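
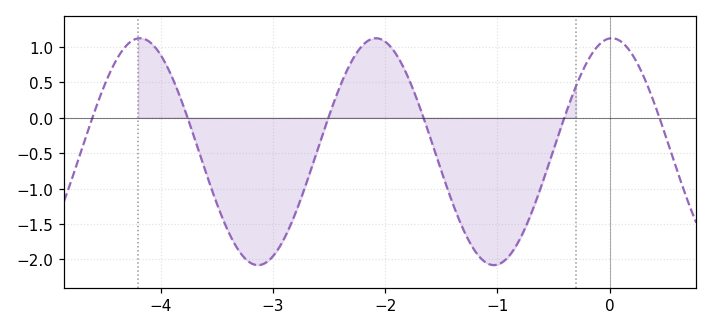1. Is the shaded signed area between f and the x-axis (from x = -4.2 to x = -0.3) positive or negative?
negative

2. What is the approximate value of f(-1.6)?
-0.25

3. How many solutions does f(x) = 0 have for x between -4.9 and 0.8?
6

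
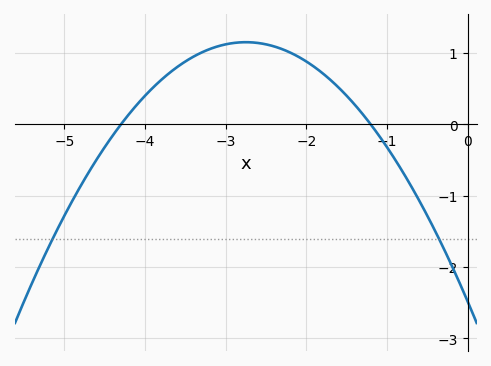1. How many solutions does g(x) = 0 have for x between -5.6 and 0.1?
2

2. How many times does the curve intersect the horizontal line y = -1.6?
2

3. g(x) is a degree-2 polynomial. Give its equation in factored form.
y = -0.48(x + 4.3)(x + 1.2)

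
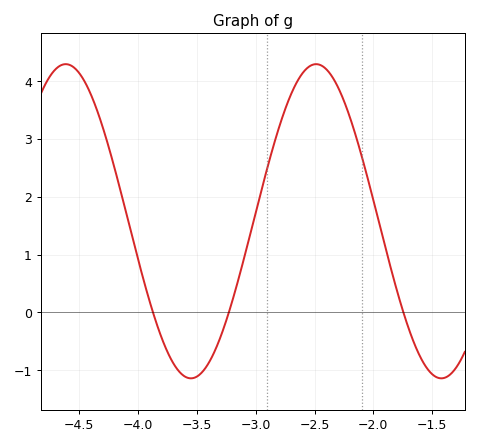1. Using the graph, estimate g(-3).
1.73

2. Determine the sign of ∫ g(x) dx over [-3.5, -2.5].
positive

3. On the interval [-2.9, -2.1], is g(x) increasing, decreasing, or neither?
neither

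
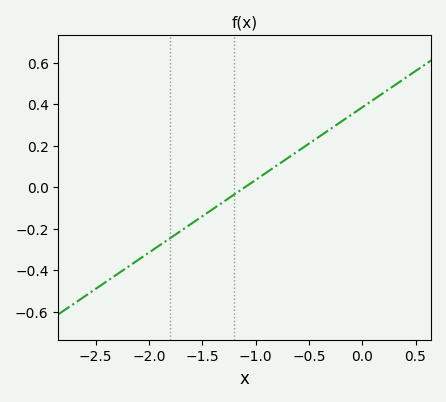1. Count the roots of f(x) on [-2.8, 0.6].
1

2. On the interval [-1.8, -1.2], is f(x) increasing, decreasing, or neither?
increasing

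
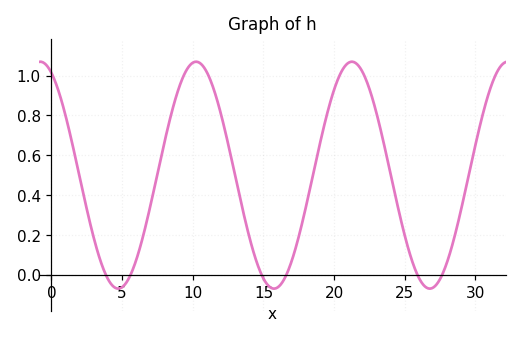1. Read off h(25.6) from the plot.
0.052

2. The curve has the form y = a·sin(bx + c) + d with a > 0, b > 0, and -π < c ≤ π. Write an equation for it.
y = 0.57sin(0.57x + 2.02) + 0.5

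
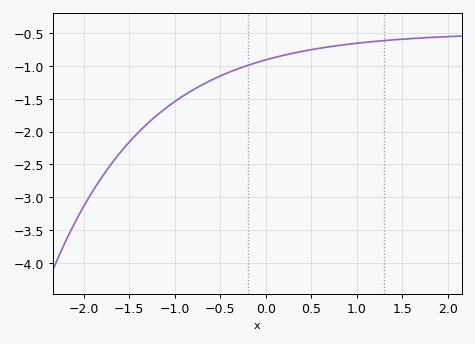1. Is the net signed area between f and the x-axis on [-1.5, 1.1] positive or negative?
negative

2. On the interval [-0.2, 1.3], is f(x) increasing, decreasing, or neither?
increasing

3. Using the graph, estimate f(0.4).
-0.781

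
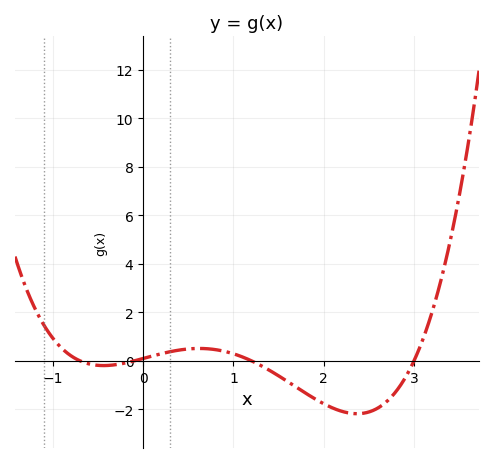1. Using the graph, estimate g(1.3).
-0.186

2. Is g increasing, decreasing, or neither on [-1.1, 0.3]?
neither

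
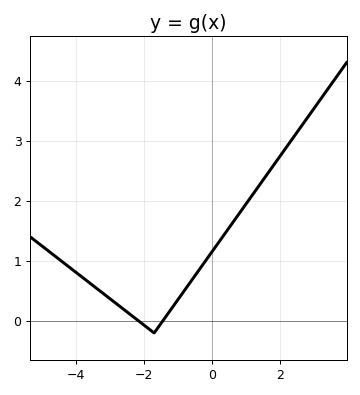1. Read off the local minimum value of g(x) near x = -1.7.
-0.199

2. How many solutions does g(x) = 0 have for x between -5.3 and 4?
2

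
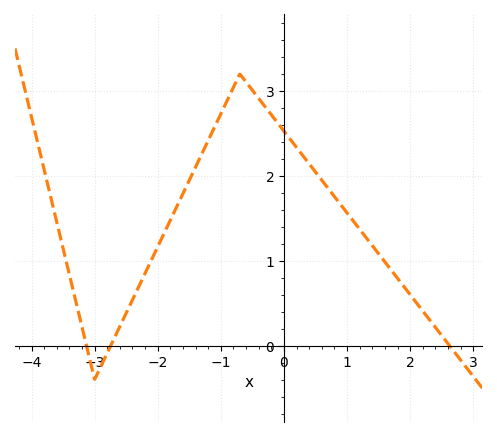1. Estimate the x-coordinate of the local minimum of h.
-3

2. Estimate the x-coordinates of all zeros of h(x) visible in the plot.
-3.13, -2.74, 2.62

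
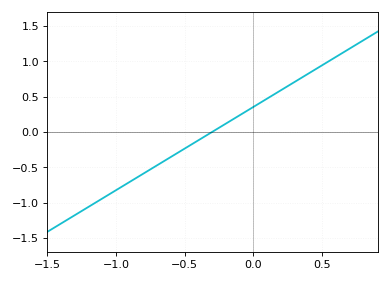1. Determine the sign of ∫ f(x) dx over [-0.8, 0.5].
positive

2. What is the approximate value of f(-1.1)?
-0.944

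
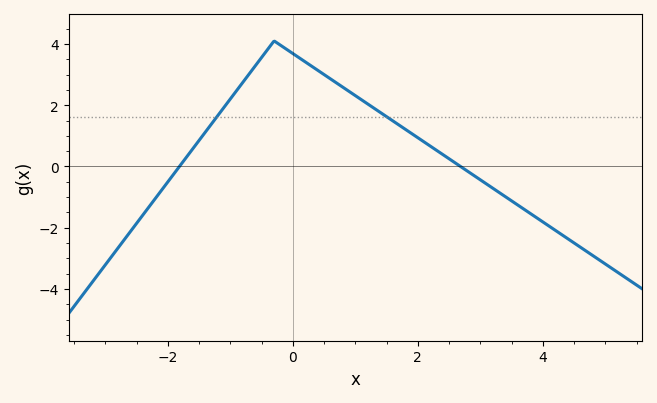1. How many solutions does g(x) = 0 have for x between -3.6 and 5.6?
2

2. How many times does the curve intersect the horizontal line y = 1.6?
2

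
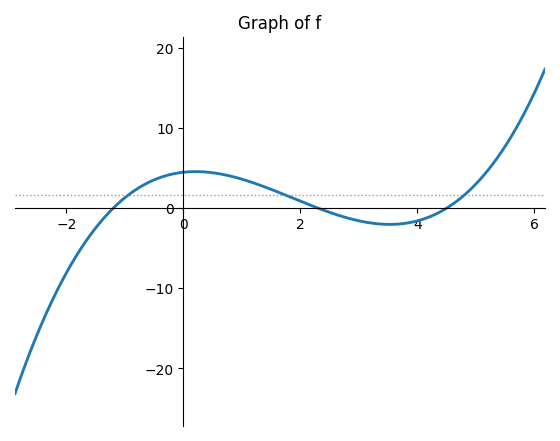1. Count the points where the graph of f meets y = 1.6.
3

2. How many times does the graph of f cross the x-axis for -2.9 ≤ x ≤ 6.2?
3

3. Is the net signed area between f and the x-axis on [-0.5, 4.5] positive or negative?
positive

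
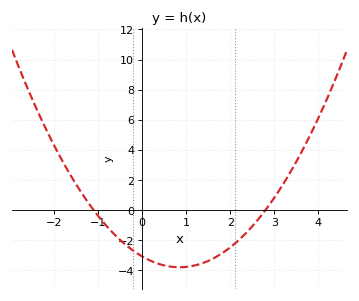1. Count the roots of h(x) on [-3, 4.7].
2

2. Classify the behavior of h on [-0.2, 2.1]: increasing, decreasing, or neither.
neither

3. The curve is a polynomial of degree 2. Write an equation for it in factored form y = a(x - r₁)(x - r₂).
y = 1(x + 1.1)(x - 2.8)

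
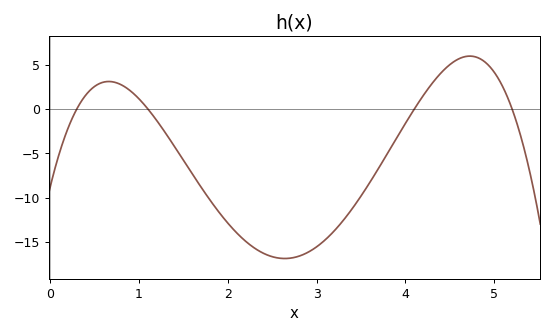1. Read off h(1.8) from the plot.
-10.5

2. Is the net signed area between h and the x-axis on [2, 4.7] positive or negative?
negative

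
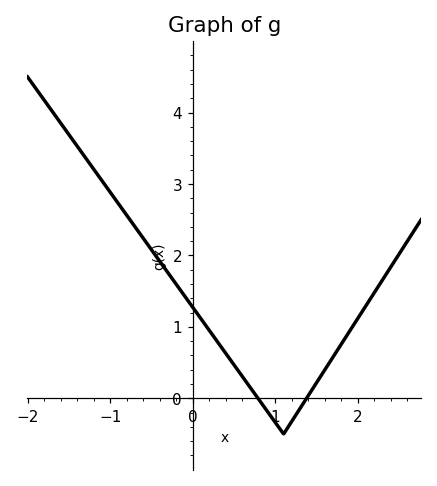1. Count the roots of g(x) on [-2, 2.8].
2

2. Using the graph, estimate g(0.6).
0.3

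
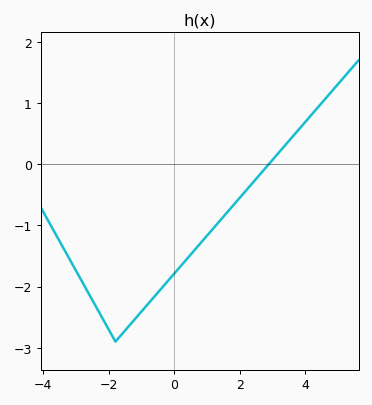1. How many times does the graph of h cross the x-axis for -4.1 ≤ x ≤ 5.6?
1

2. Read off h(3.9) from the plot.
0.6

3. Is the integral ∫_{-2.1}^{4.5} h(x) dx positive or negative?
negative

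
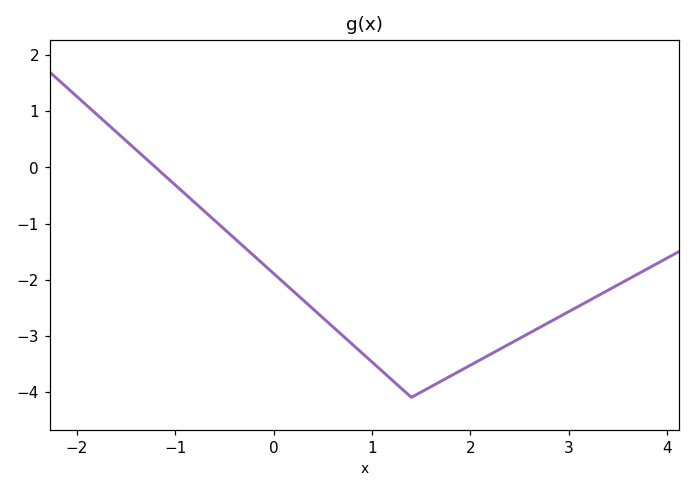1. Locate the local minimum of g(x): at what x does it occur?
1.4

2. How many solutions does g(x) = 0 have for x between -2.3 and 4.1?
1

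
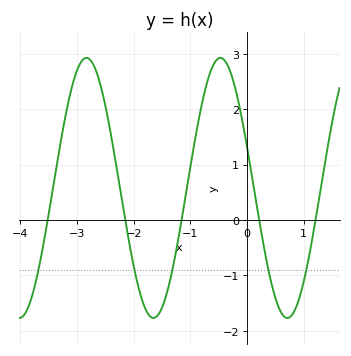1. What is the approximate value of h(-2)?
-0.8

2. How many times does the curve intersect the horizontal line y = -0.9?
5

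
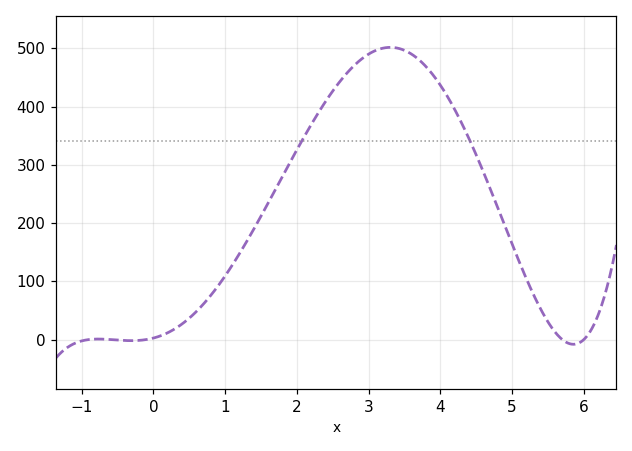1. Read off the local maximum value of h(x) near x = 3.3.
500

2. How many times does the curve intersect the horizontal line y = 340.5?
2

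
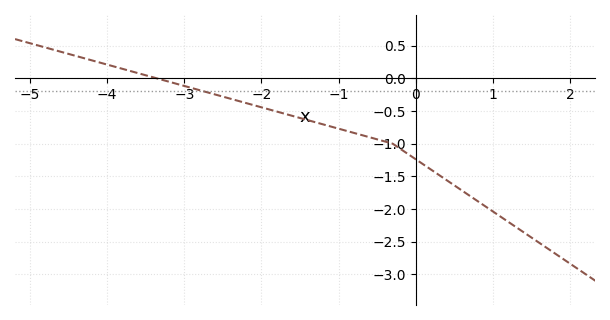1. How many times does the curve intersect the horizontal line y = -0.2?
1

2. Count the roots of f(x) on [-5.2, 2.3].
1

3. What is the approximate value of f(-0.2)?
-1.08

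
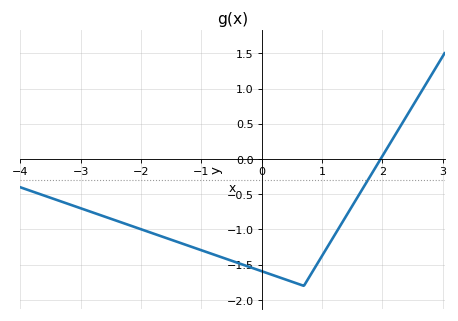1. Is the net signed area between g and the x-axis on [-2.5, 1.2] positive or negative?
negative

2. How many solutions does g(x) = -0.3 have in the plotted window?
1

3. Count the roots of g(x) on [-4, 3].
1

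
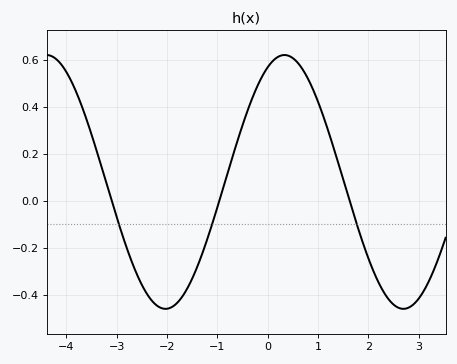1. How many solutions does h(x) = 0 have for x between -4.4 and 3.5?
3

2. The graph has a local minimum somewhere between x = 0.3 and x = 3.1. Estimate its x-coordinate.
2.6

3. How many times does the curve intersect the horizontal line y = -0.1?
3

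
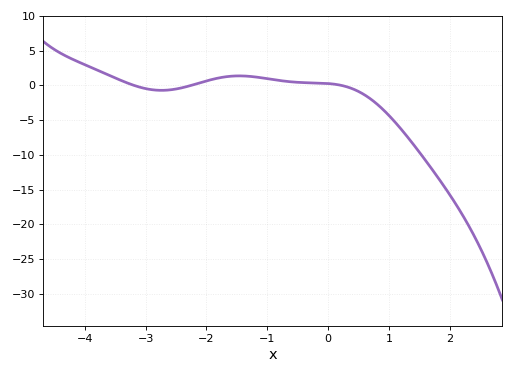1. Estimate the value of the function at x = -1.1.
1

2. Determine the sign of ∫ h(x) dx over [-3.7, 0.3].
positive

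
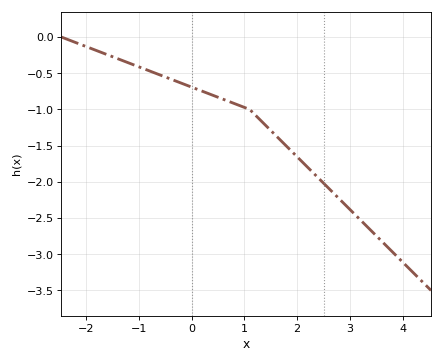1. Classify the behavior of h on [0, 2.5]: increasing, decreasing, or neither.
decreasing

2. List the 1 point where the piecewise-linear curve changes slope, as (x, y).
(1.1, -1)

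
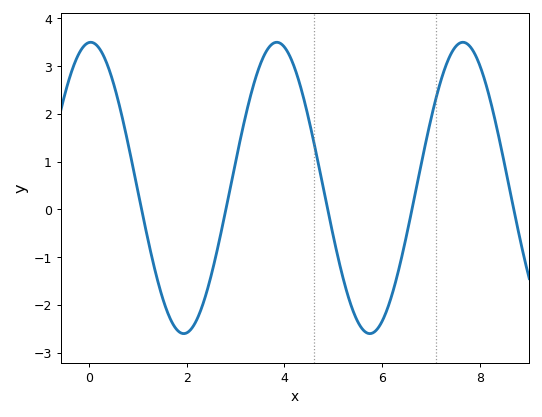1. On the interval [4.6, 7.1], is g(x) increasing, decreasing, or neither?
neither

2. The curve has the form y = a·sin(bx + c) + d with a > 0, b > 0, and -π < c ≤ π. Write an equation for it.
y = 3.05sin(1.65x + 1.51) + 0.45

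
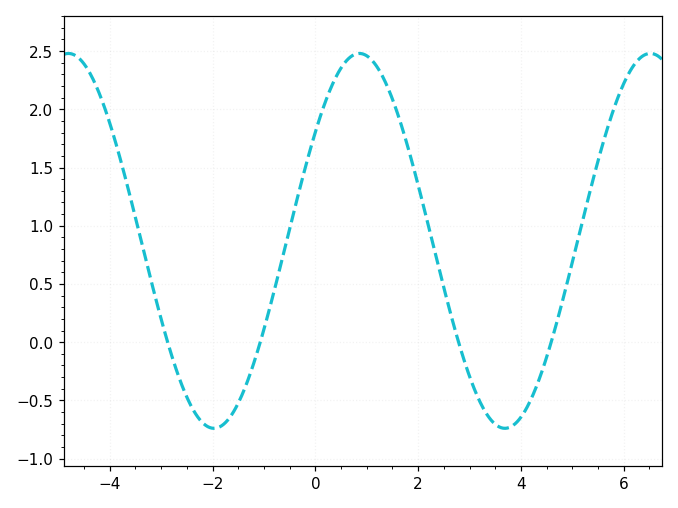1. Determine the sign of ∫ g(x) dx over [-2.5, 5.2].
positive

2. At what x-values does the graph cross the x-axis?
-2.8, -1, 2.8, 4.6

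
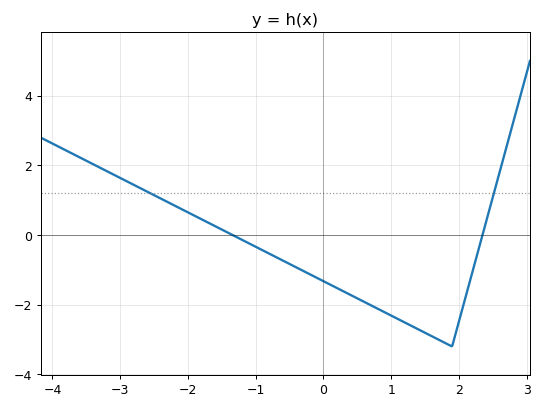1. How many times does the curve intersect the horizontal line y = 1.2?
2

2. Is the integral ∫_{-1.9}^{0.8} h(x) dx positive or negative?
negative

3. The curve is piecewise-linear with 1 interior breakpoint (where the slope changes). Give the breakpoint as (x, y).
(1.9, -3.2)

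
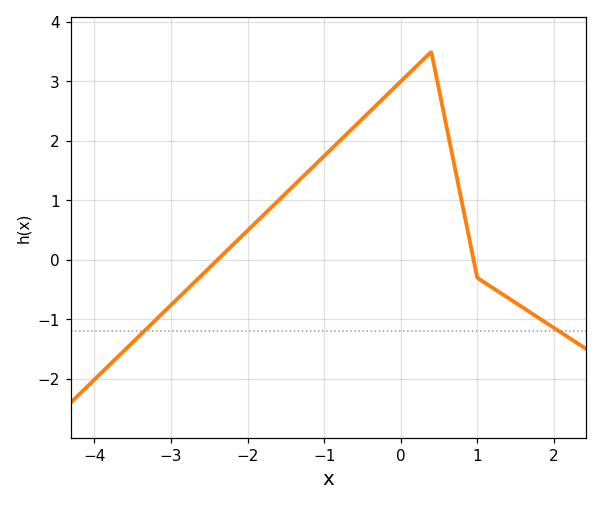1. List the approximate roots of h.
-2.39, 0.953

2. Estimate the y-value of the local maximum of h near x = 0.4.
3.5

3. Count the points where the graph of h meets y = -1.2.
2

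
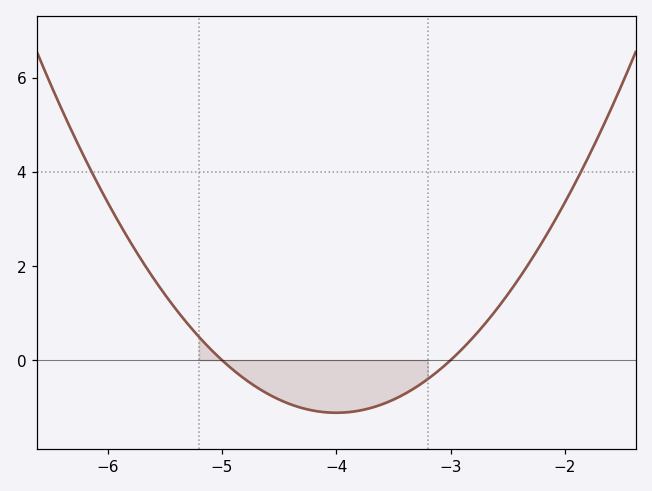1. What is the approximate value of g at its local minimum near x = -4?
-1.2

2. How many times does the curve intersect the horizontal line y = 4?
2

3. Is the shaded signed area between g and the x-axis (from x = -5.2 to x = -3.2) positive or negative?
negative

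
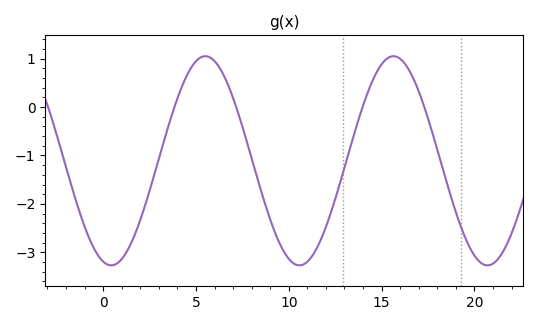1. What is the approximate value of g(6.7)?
0.483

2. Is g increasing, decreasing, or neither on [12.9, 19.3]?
neither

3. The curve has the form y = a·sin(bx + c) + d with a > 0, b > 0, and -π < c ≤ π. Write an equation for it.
y = 2.16sin(0.62x - 1.84) - 1.11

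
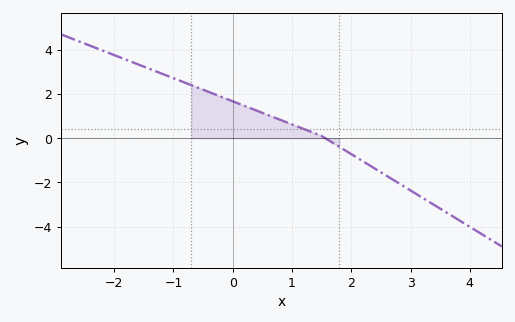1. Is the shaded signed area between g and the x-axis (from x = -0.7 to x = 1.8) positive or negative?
positive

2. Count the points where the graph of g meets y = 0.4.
1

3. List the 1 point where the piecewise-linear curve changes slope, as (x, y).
(1.5, 0.1)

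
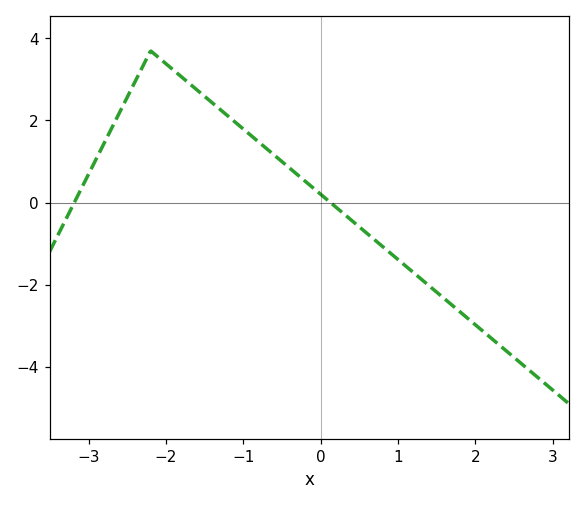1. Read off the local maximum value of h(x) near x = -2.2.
3.6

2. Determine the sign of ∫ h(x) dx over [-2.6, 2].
positive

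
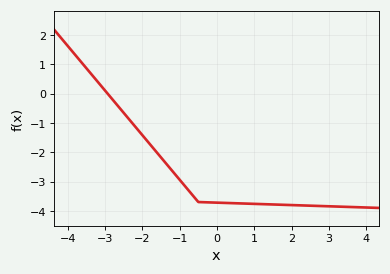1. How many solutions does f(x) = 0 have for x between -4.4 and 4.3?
1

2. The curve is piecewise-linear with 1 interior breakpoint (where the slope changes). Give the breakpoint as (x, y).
(-0.5, -3.7)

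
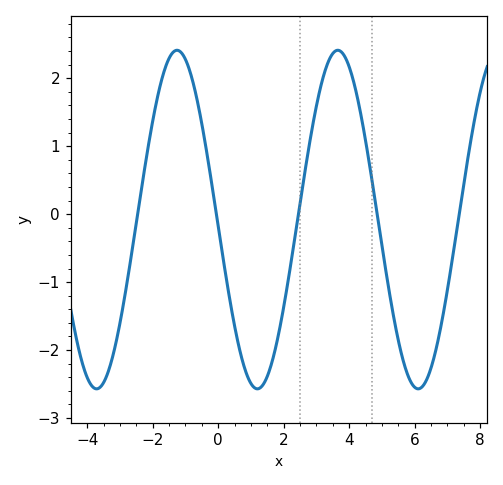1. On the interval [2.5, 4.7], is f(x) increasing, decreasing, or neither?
neither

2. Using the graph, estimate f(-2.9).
-1.3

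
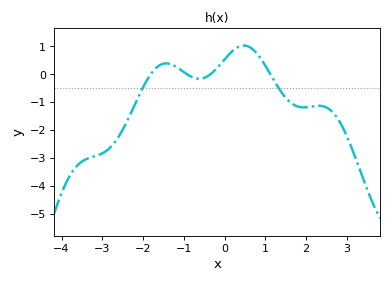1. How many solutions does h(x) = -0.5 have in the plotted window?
2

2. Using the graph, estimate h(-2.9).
-2.7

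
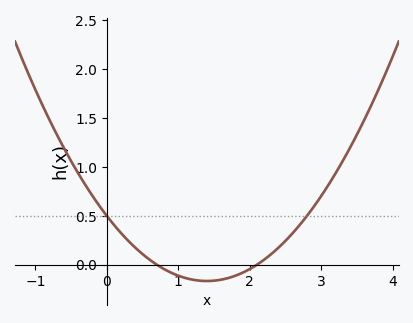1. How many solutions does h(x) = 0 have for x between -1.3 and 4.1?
2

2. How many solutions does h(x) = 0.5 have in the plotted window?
2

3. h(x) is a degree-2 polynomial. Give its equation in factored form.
y = 0.34(x - 0.7)(x - 2.1)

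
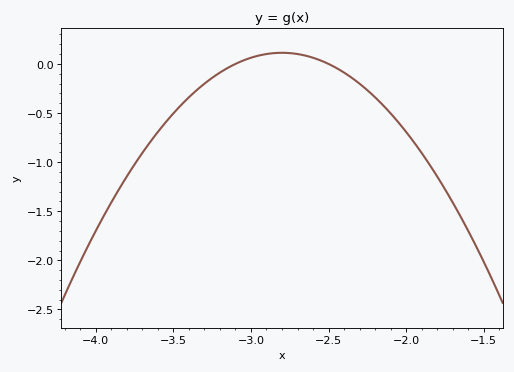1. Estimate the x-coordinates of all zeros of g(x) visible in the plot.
-3.1, -2.5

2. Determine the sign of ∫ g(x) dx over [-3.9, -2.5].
negative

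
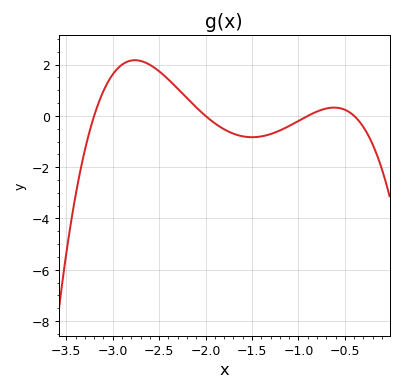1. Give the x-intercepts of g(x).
-3.2, -2, -0.9, -0.4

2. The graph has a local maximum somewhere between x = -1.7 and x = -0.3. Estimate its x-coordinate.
-0.6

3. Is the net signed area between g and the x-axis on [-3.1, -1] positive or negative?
positive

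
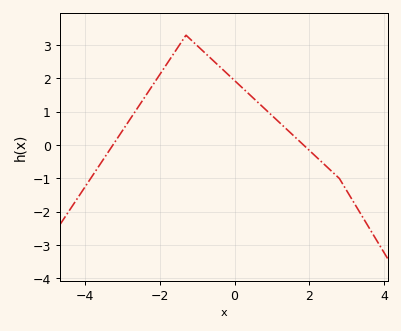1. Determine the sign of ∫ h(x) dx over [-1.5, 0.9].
positive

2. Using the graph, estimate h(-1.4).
3.1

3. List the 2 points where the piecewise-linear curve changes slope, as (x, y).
(-1.3, 3.3); (2.8, -1)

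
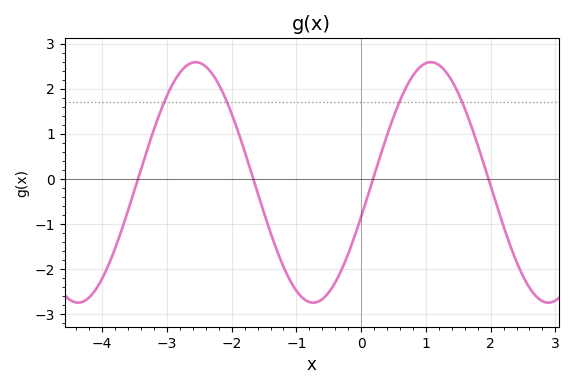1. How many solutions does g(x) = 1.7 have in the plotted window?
4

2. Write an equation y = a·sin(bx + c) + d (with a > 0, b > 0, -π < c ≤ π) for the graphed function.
y = 2.67sin(1.7x - 0.29) - 0.08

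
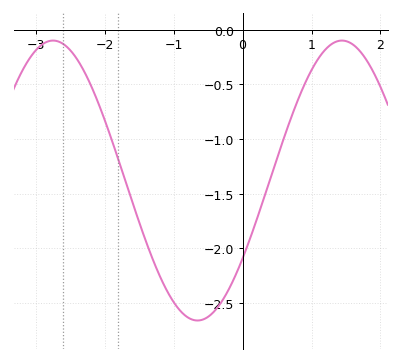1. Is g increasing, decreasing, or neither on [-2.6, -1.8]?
decreasing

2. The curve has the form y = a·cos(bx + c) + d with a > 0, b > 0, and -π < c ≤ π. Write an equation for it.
y = 1.28cos(1.5x - 2.2) - 1.38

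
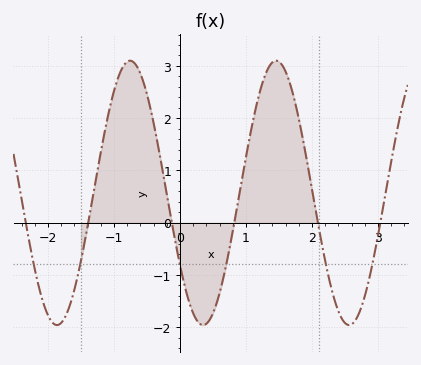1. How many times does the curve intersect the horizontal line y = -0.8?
6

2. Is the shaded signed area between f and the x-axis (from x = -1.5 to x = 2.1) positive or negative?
positive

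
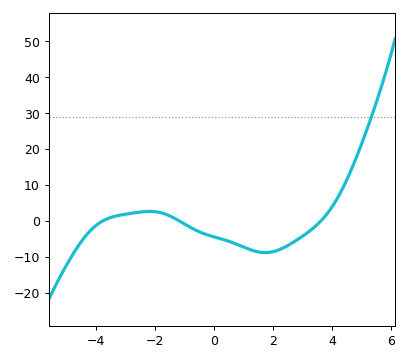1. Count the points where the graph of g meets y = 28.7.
1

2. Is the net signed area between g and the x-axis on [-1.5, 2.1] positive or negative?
negative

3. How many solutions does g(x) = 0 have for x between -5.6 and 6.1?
3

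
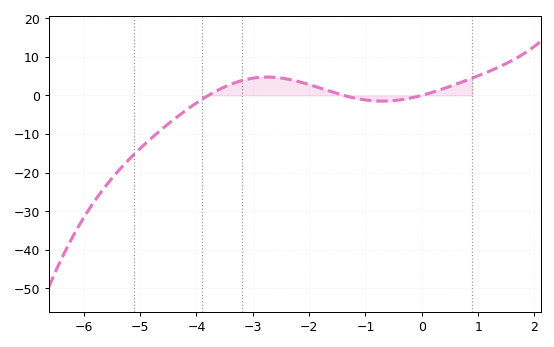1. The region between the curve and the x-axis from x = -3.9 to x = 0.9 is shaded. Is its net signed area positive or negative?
positive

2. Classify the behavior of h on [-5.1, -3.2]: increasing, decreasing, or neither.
increasing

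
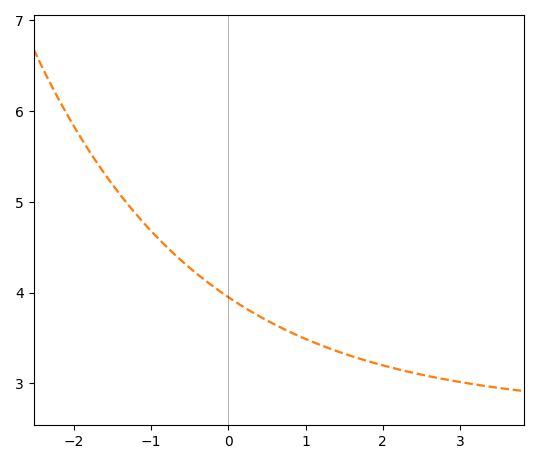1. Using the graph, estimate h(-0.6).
4.3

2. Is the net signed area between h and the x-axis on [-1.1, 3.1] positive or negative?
positive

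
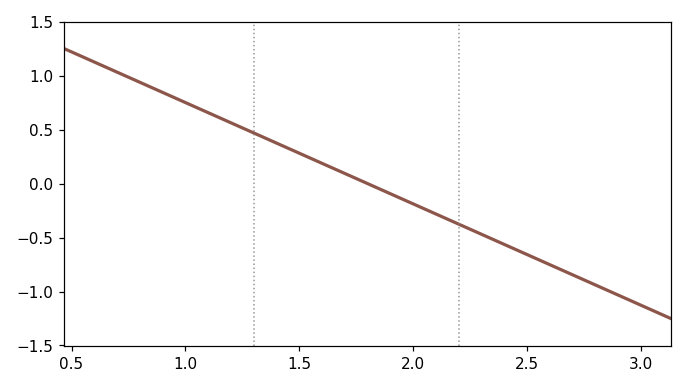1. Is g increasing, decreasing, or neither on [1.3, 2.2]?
decreasing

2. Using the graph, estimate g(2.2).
-0.376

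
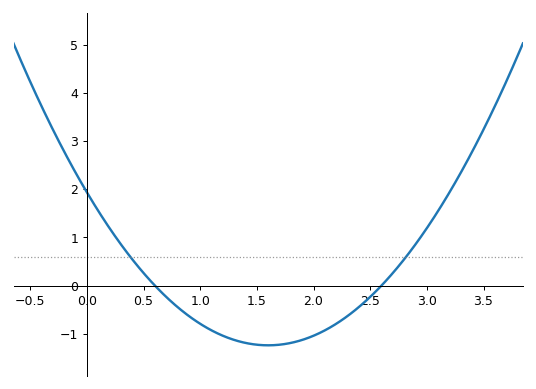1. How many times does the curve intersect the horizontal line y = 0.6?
2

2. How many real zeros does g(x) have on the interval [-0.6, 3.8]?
2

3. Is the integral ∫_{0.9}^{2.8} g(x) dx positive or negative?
negative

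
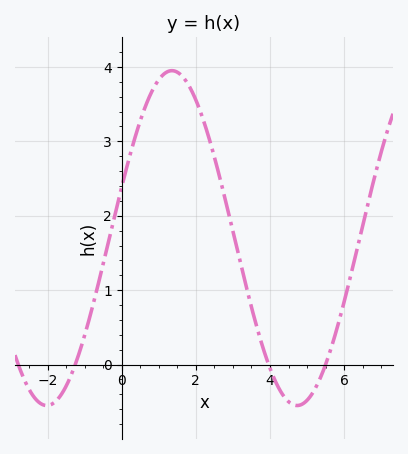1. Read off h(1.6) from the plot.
3.89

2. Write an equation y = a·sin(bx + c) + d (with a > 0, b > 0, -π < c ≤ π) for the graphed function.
y = 2.25sin(0.93x + 0.312) + 1.7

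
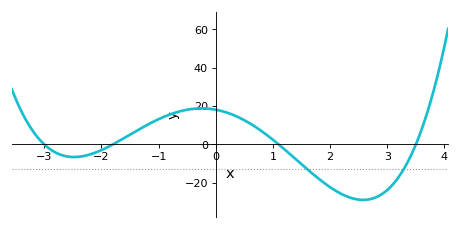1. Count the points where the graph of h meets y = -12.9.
2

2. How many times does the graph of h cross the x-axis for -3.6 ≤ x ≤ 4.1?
4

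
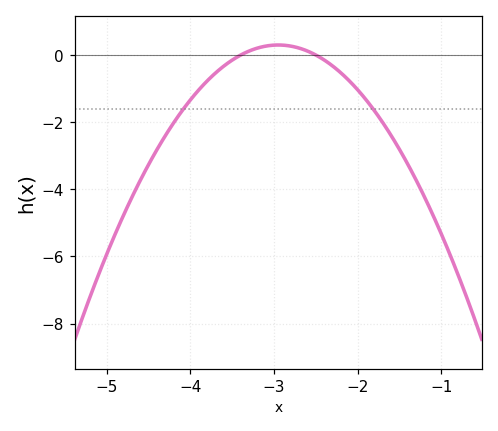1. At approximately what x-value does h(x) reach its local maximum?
-2.95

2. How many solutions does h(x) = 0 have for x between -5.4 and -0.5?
2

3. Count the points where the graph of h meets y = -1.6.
2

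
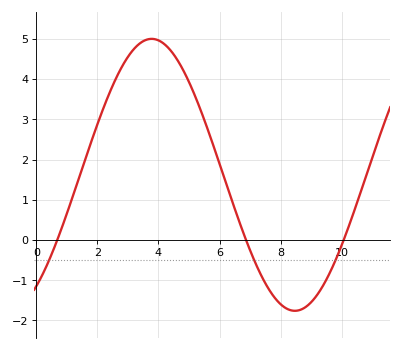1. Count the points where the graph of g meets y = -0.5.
3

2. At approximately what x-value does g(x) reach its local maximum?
3.78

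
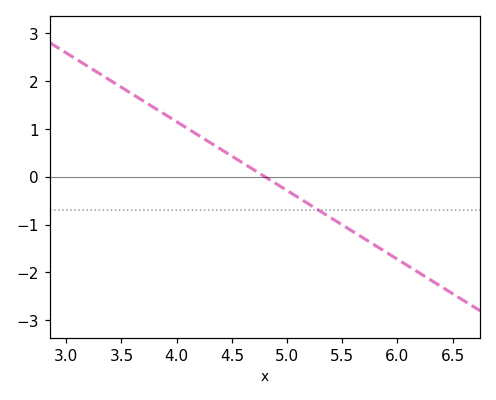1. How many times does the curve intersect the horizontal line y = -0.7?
1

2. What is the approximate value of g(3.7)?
1.58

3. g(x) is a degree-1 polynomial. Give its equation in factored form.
y = -1.44(x - 4.8)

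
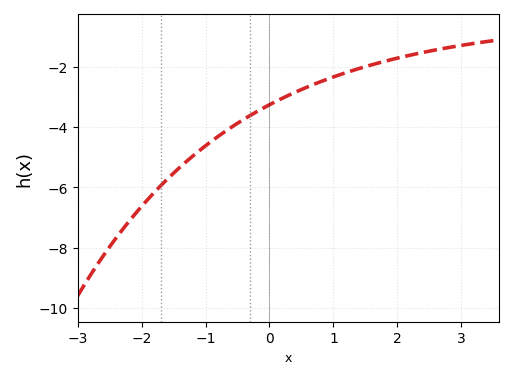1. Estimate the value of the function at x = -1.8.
-6.16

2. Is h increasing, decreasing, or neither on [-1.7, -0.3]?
increasing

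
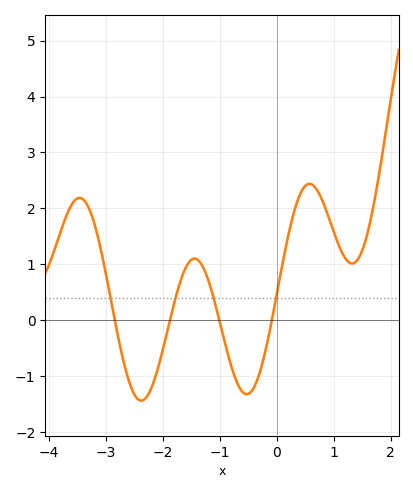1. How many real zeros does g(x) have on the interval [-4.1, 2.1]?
4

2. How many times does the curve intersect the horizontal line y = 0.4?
4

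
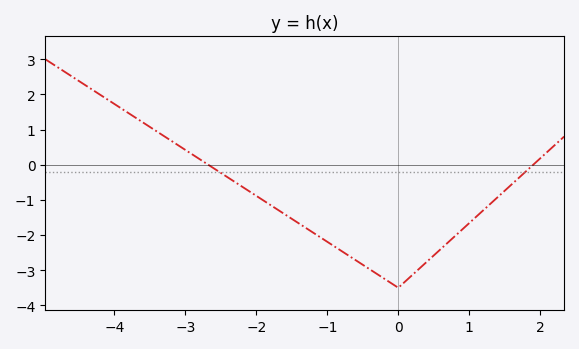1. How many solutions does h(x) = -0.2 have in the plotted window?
2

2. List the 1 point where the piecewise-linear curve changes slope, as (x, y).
(0, -3.5)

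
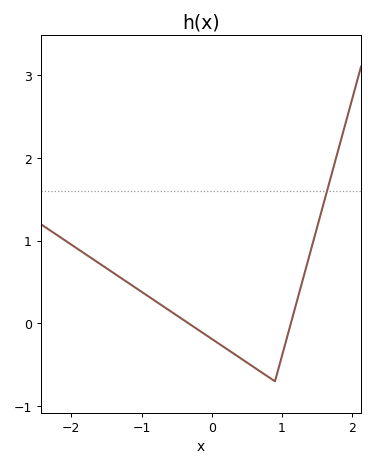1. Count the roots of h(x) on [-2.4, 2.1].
2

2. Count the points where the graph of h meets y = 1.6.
1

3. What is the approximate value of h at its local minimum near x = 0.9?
-0.7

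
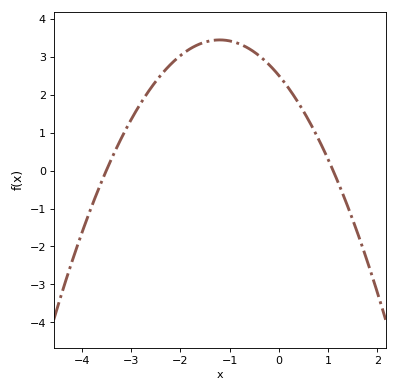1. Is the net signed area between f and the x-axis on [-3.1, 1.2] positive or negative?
positive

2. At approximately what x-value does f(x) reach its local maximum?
-1.2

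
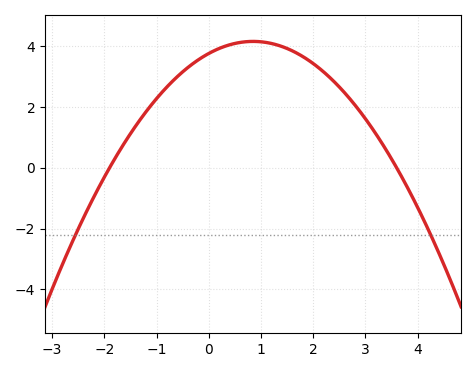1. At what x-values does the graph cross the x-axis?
-1.9, 3.6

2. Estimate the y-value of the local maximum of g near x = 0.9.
4.16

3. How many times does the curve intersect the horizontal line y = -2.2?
2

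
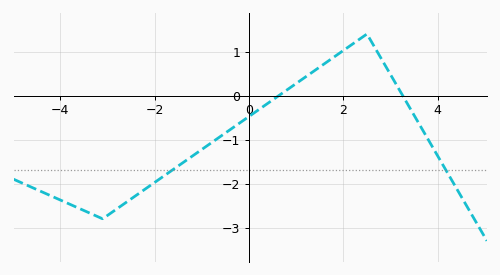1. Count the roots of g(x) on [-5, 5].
2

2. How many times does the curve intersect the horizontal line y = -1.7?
2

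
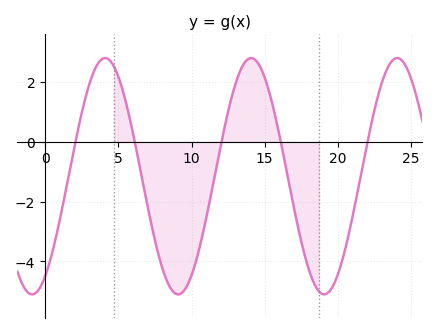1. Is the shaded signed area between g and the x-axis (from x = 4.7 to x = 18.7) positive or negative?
negative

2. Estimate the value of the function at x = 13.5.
2.55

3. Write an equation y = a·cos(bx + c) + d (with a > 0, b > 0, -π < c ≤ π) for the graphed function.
y = 3.95cos(0.63x - 2.58) - 1.15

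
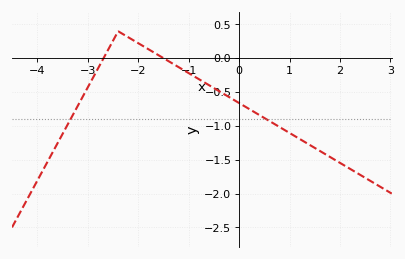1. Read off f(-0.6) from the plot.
-0.396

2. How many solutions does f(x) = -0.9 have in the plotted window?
2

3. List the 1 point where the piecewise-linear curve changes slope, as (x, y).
(-2.4, 0.4)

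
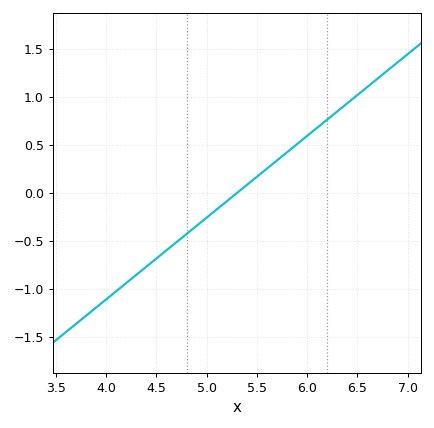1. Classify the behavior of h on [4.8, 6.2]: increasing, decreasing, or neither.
increasing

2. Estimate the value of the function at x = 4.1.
-1.02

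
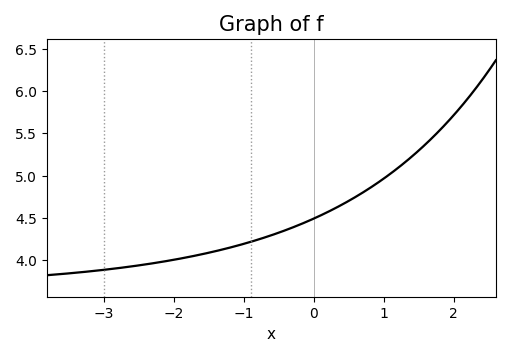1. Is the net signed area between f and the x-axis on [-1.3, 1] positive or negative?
positive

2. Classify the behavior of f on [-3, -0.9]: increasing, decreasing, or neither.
increasing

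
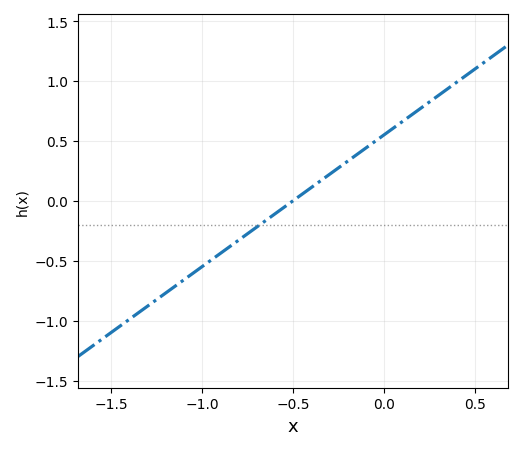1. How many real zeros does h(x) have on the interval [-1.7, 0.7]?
1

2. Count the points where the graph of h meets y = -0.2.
1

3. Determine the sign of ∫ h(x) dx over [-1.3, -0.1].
negative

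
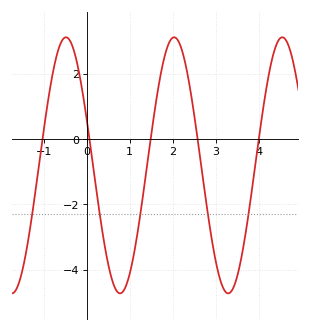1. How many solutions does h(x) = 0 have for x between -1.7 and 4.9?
5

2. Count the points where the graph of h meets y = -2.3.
5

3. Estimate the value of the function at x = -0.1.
1.4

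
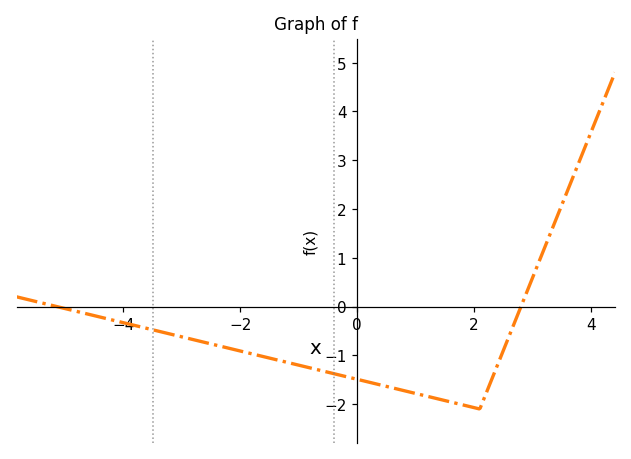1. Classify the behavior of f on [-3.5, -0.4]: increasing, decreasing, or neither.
decreasing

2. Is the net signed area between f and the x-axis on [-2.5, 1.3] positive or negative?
negative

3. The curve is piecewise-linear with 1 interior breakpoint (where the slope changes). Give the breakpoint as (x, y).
(2.1, -2.1)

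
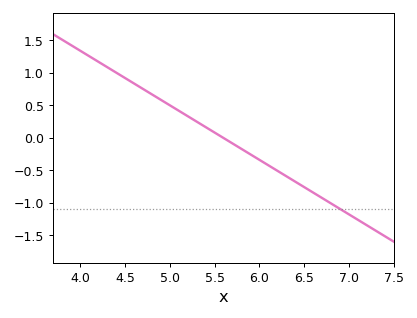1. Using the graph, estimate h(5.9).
-0.25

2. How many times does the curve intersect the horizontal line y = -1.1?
1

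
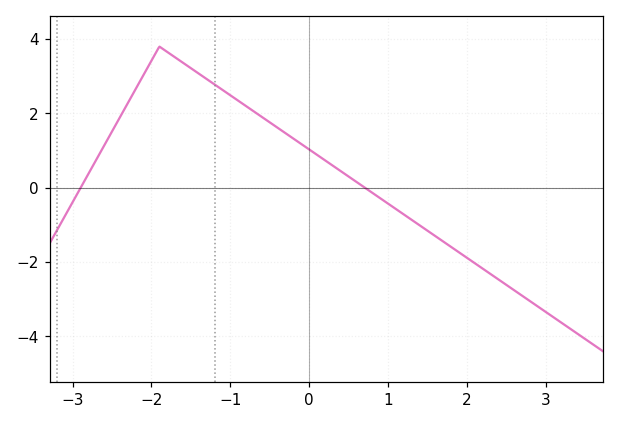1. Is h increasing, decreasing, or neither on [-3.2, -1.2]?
neither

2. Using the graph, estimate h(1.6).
-1.3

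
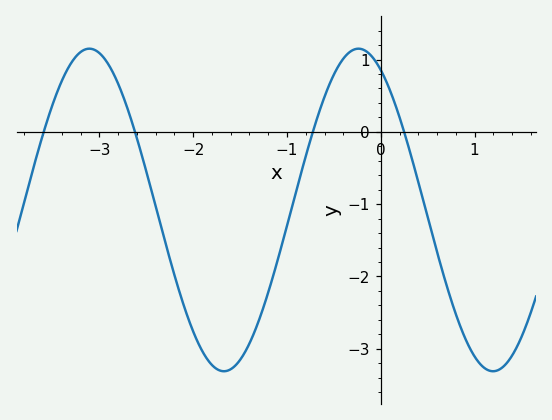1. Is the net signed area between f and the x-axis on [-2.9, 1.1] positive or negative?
negative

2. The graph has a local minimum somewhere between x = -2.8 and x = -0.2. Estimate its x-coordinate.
-1.67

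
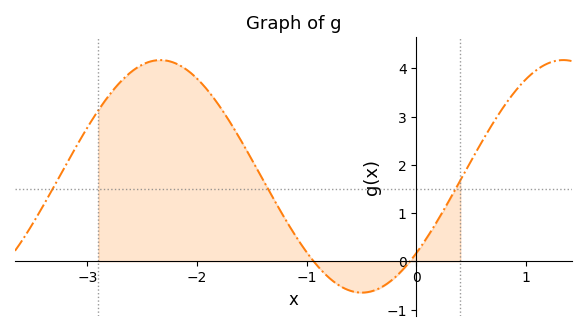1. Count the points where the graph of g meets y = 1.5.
3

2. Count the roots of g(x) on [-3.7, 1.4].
2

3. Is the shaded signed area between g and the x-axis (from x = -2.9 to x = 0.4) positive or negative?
positive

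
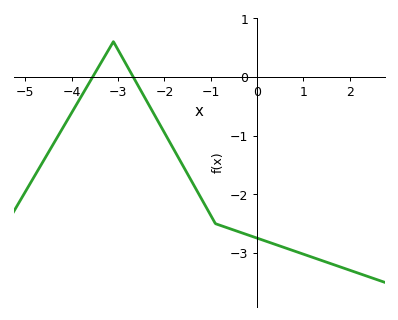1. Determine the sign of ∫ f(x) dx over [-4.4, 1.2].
negative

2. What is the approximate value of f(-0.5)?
-2.6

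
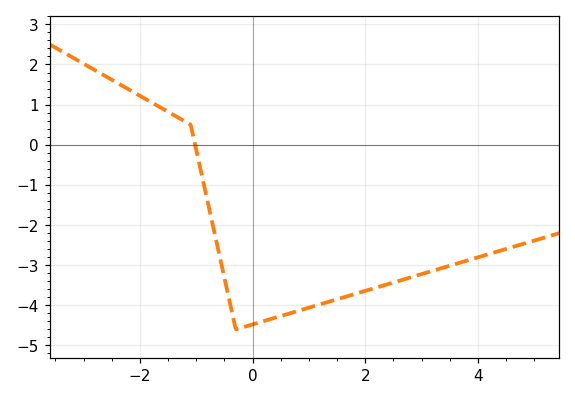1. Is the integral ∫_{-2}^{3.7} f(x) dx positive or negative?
negative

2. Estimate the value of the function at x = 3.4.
-3.1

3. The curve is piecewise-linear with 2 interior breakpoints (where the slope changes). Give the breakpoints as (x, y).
(-1.1, 0.5); (-0.3, -4.6)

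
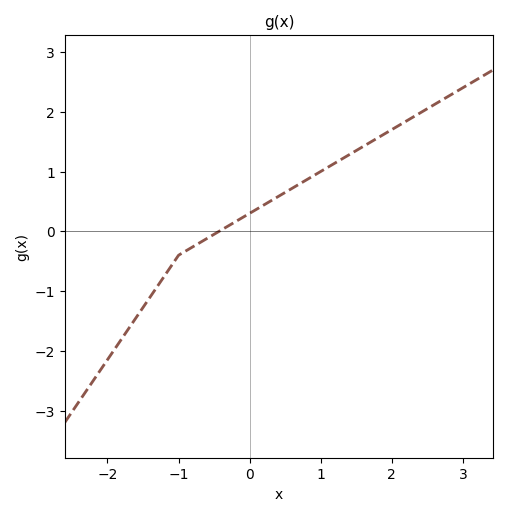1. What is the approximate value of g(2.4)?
1.98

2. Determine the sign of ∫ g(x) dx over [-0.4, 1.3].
positive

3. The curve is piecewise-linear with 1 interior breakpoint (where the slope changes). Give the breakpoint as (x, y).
(-1, -0.4)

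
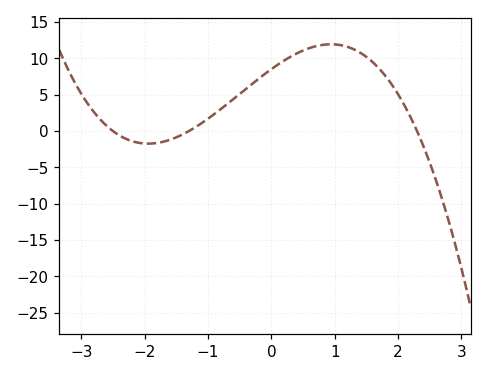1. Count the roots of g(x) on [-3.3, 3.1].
3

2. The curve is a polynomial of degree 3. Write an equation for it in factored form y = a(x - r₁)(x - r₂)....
y = -1.14(x + 2.5)(x + 1.3)(x - 2.3)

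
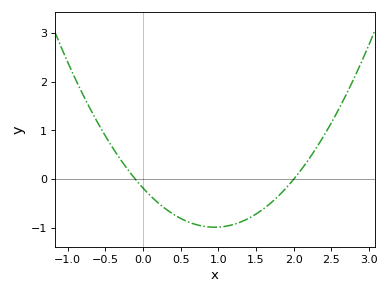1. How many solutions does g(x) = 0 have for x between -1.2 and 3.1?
2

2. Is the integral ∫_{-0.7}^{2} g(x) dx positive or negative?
negative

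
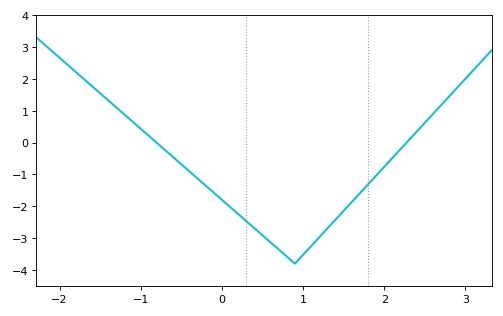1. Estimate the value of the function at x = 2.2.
-0.2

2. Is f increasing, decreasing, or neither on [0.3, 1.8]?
neither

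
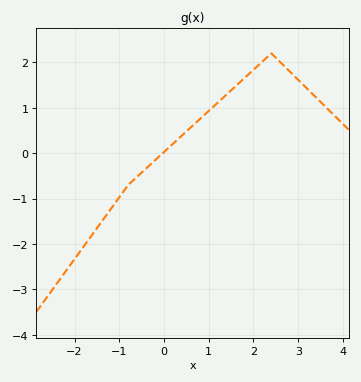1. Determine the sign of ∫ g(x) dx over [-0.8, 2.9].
positive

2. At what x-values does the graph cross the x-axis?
-0.028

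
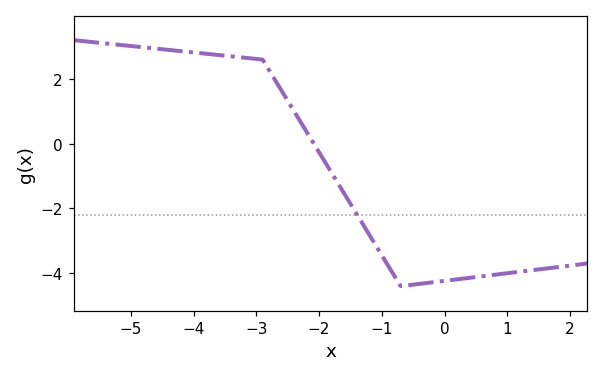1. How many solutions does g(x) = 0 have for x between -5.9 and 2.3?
1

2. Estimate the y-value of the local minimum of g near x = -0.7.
-4.4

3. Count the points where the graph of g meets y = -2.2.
1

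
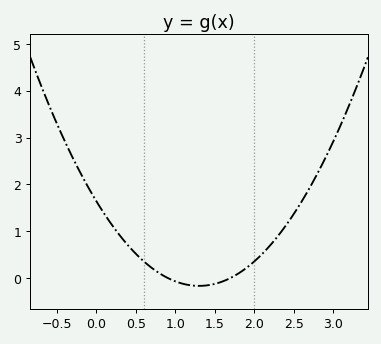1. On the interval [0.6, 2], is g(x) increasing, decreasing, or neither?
neither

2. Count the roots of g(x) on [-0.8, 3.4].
2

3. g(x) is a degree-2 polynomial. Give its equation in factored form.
y = 1.07(x - 0.9)(x - 1.7)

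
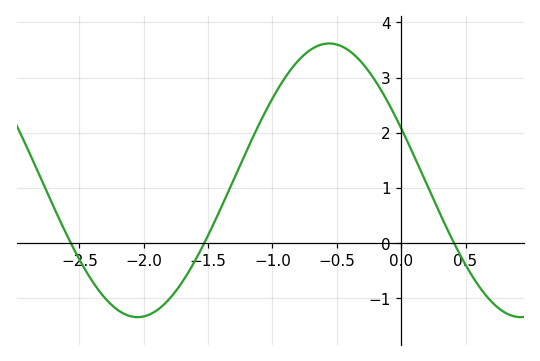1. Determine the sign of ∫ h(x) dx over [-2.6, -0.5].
positive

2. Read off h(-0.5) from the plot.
3.6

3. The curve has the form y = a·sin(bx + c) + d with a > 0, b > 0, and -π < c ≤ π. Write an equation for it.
y = 2.48sin(2.11x + 2.75) + 1.14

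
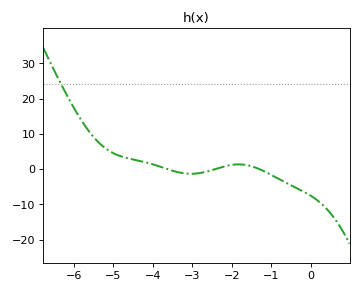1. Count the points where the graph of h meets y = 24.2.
1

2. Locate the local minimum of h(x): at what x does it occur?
-3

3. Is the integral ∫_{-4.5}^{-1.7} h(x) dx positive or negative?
positive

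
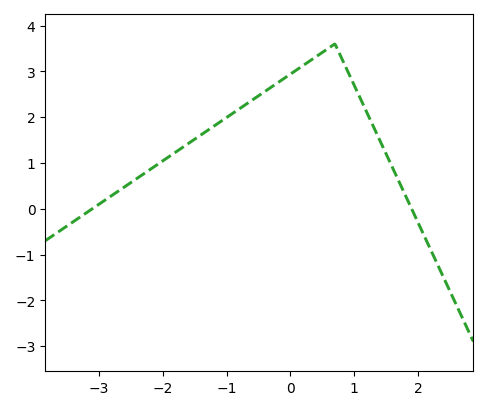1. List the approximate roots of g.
-3.1, 1.9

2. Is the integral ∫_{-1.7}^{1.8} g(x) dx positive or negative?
positive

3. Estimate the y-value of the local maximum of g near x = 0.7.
3.6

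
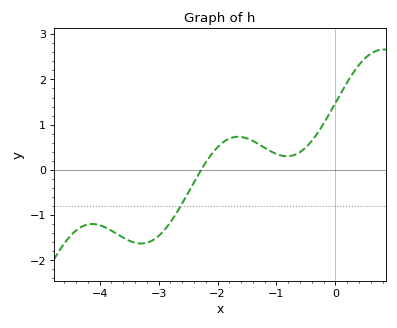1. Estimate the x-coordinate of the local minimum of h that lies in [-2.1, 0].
-0.8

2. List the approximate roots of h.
-2.3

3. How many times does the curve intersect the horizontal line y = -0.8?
1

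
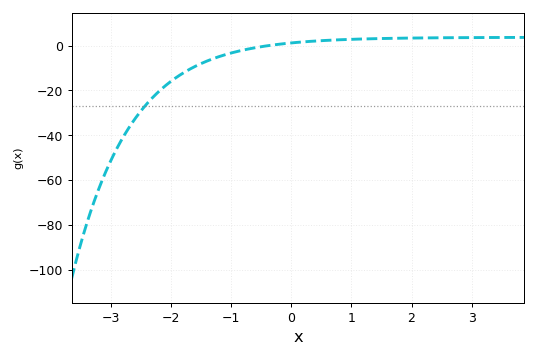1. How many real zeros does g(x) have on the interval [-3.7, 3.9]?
1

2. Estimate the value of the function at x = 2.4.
4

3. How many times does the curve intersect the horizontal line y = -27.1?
1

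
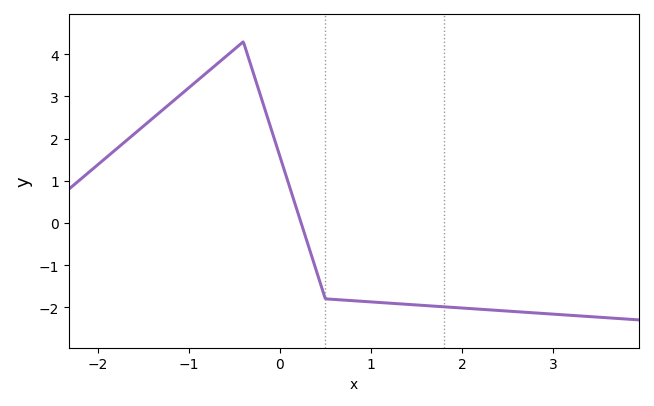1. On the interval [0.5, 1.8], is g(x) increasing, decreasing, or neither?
decreasing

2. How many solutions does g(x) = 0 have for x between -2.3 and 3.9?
1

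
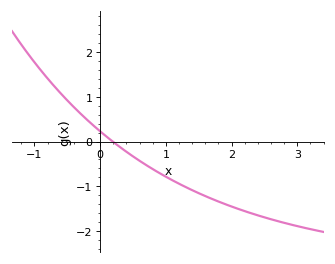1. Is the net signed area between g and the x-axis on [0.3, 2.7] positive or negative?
negative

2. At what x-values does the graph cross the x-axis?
0.193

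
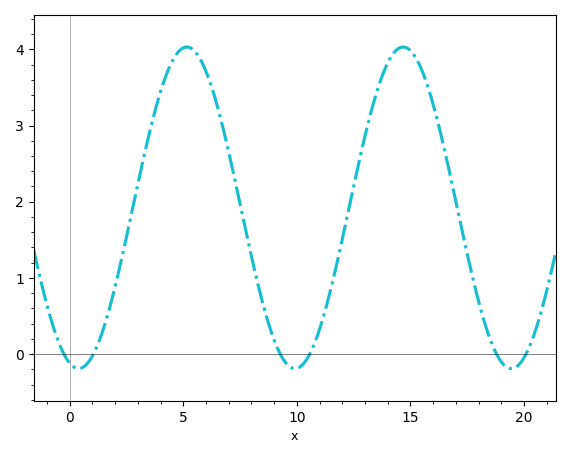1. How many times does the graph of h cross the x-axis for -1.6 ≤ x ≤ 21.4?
6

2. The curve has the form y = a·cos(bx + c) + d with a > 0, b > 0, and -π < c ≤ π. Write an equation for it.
y = 2.11cos(0.66x + 2.88) + 1.92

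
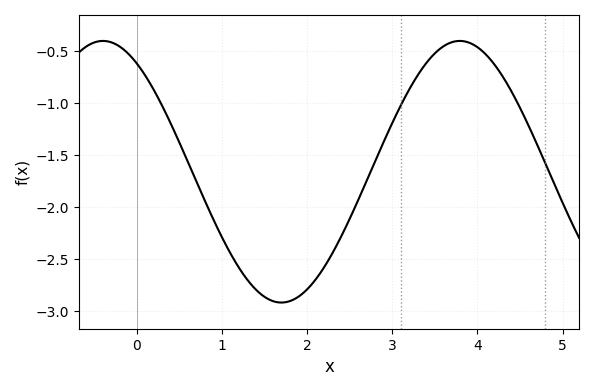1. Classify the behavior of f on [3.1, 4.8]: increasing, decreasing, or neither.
neither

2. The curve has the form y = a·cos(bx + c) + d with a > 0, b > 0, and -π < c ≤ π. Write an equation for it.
y = 1.26cos(1.5x + 0.592) - 1.66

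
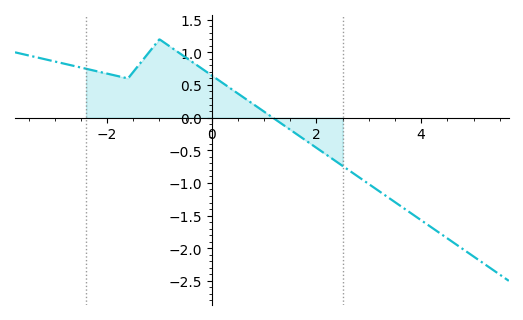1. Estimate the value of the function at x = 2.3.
-0.629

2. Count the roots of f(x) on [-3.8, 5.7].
1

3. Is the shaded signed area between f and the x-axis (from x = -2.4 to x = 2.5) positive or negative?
positive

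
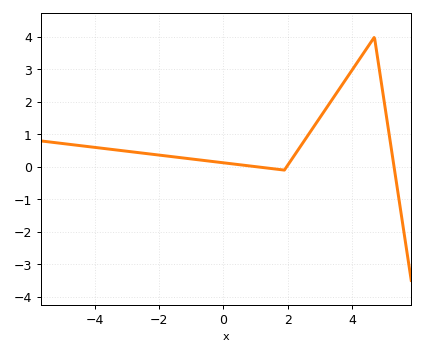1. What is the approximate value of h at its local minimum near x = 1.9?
-0.1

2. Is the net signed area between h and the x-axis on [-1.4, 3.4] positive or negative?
positive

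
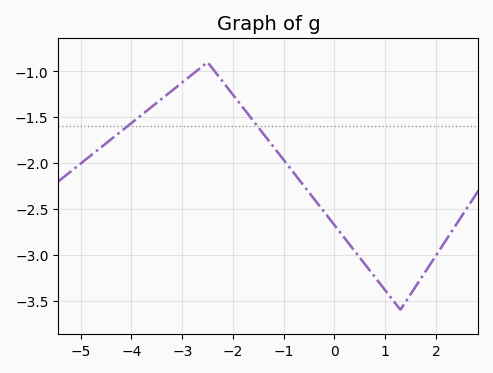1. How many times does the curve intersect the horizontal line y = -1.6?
2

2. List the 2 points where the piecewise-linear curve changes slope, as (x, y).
(-2.5, -0.9); (1.3, -3.6)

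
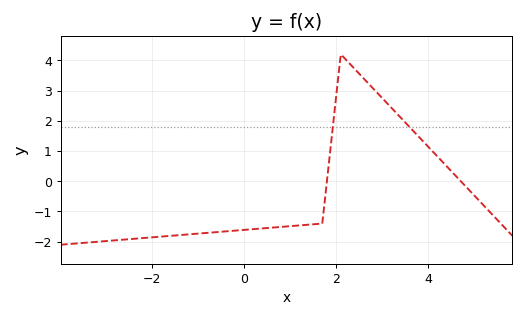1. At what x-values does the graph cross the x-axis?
1.8, 4.7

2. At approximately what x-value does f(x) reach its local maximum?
2.1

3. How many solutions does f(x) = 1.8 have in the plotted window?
2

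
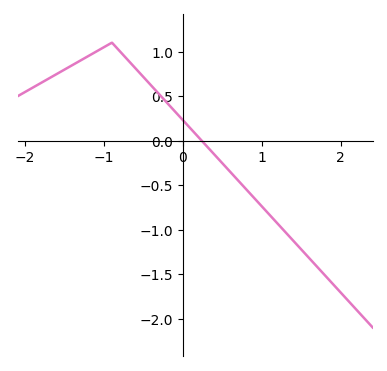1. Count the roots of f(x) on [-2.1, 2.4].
1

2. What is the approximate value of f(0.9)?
-0.65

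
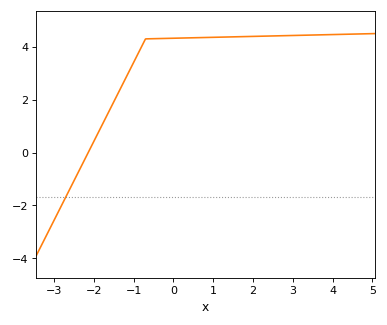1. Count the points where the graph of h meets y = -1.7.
1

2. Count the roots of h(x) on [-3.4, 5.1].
1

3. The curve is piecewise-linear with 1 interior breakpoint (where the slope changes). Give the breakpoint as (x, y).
(-0.7, 4.3)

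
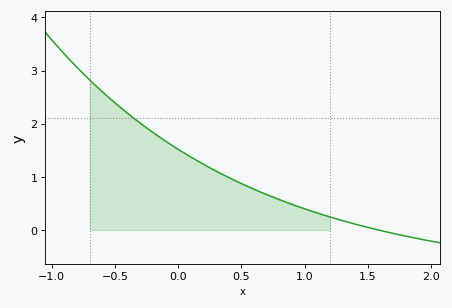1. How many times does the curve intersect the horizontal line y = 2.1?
1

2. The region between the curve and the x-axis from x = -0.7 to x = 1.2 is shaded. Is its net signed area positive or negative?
positive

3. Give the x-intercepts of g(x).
1.6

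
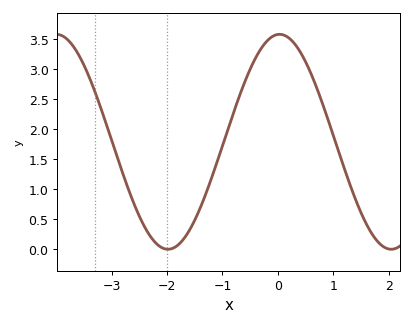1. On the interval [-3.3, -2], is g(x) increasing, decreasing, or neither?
decreasing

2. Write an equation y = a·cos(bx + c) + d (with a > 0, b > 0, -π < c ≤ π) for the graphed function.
y = 1.79cos(1.6x - 0.05) + 1.79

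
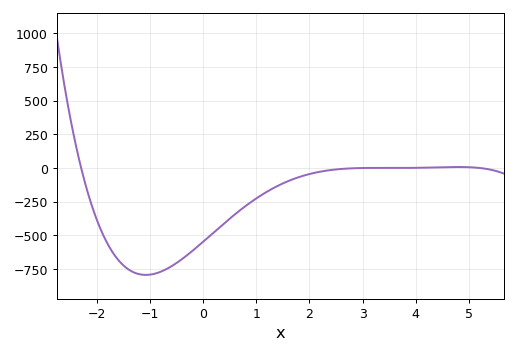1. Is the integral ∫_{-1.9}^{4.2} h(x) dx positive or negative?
negative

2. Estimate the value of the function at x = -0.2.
-615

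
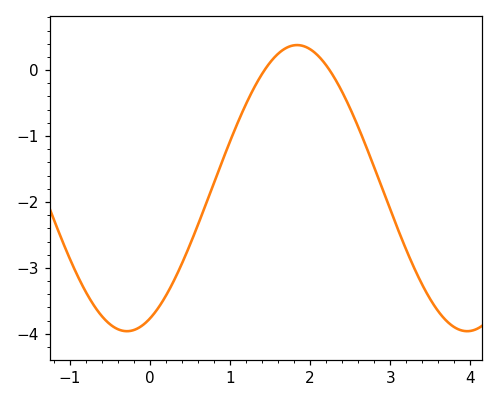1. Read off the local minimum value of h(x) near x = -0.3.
-3.96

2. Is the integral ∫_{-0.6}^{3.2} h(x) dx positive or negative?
negative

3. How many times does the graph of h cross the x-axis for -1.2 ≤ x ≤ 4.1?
2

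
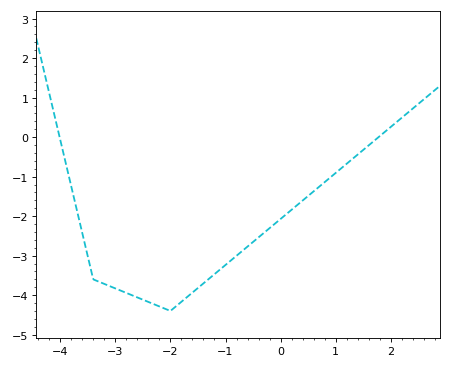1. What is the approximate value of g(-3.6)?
-2.4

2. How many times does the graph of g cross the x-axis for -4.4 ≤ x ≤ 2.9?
2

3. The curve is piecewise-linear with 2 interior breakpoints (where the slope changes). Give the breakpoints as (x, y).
(-3.4, -3.6); (-2, -4.4)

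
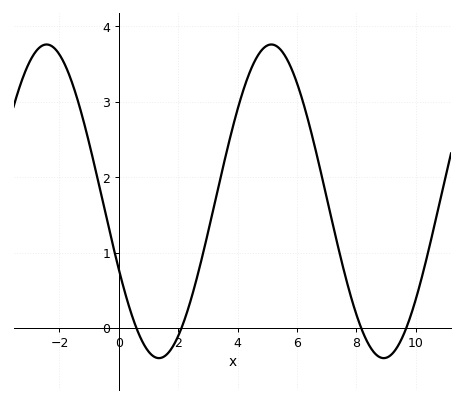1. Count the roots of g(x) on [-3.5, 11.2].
4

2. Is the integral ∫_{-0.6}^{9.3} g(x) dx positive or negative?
positive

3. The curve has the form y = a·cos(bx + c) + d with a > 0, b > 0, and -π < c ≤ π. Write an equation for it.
y = 2.08cos(0.83x + 2.02) + 1.68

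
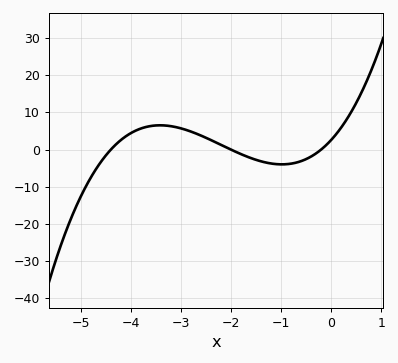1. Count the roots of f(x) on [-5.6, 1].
3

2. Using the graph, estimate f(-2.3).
2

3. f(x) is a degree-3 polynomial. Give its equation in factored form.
y = 1.46(x + 4.4)(x + 2)(x + 0.2)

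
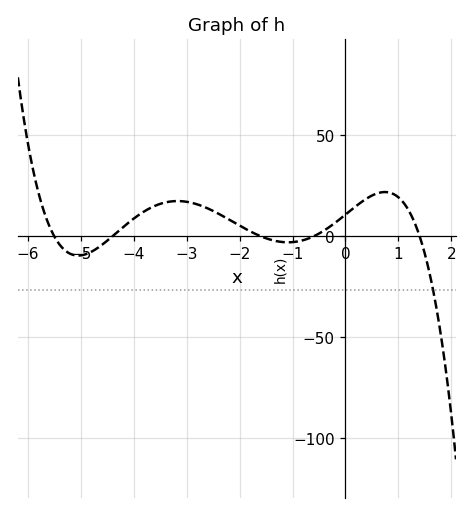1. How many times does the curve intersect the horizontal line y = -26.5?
1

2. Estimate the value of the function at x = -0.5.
1.34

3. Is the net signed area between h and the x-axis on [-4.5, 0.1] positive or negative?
positive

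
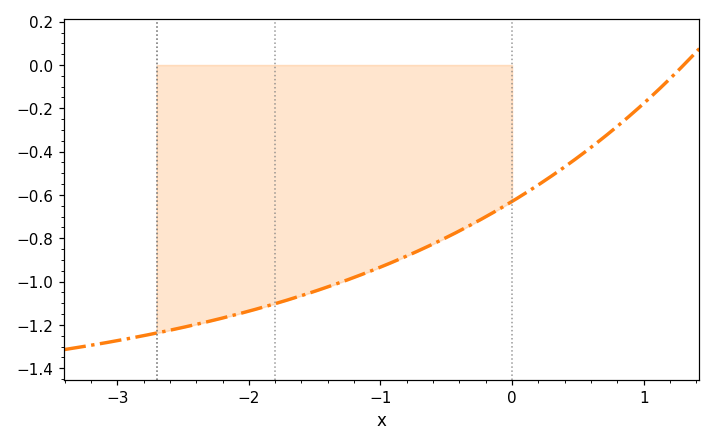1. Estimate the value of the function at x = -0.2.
-0.701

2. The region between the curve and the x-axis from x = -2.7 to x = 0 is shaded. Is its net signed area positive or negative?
negative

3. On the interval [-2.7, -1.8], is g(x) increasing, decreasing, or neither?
increasing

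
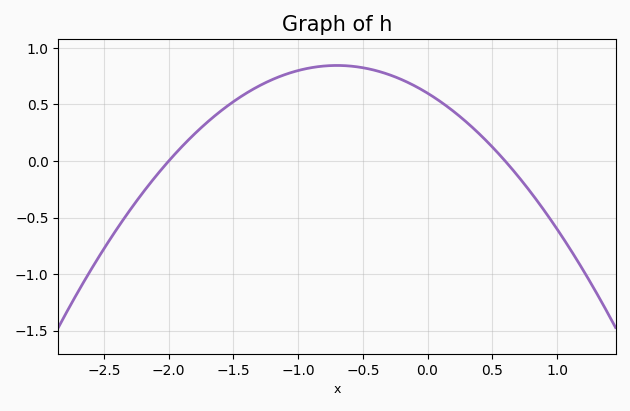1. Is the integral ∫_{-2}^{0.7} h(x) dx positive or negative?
positive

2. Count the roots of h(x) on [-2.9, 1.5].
2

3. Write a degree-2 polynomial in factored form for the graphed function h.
y = -0.5(x + 2)(x - 0.6)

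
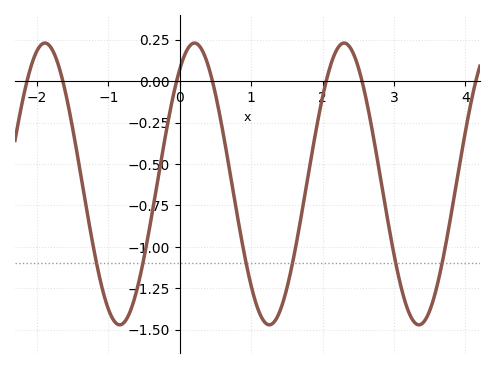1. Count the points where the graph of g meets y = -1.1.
6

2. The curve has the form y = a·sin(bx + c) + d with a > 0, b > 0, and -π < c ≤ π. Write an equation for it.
y = 0.85sin(3x + 0.95) - 0.62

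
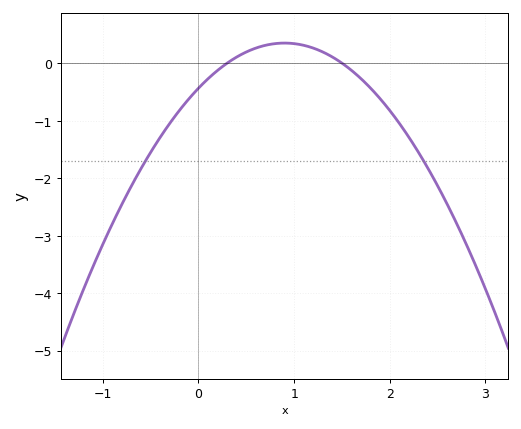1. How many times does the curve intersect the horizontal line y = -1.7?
2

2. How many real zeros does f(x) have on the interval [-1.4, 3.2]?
2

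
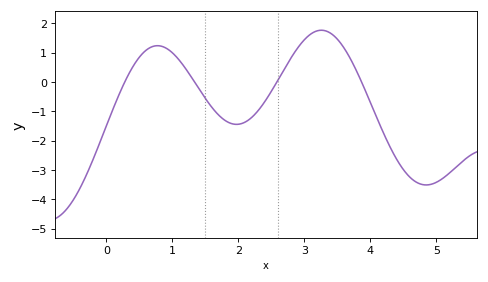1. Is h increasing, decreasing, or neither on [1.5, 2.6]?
neither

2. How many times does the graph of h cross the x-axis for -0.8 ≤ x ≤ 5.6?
4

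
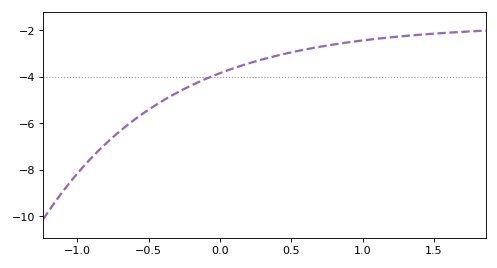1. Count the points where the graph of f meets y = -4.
1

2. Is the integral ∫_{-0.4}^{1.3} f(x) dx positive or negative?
negative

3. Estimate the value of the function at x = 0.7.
-2.7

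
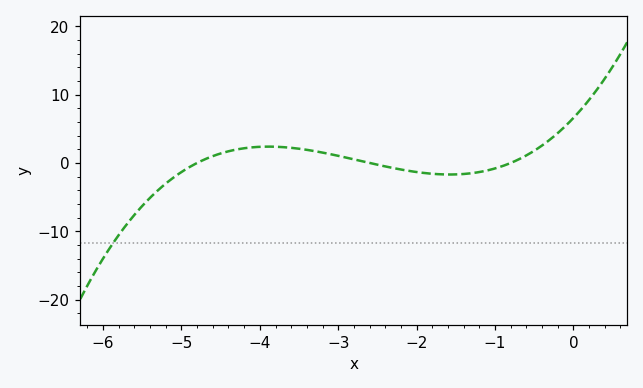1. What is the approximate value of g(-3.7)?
2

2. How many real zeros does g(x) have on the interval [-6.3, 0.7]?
3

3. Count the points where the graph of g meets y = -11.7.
1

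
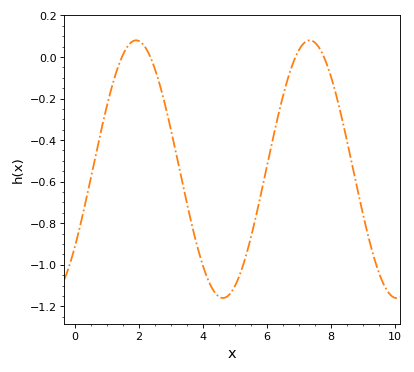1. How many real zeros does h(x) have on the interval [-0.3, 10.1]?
4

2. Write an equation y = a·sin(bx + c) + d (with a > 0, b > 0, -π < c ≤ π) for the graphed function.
y = 0.62sin(1.2x - 0.65) - 0.54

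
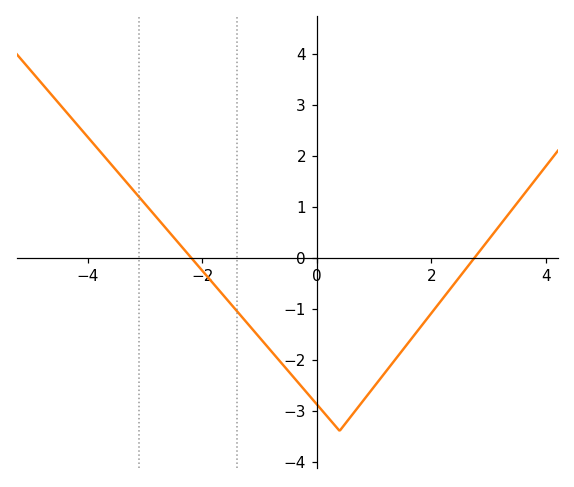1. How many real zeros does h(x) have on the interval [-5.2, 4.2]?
2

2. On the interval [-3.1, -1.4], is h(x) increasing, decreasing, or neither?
decreasing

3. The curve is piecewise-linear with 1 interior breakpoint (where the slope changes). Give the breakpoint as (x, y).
(0.4, -3.4)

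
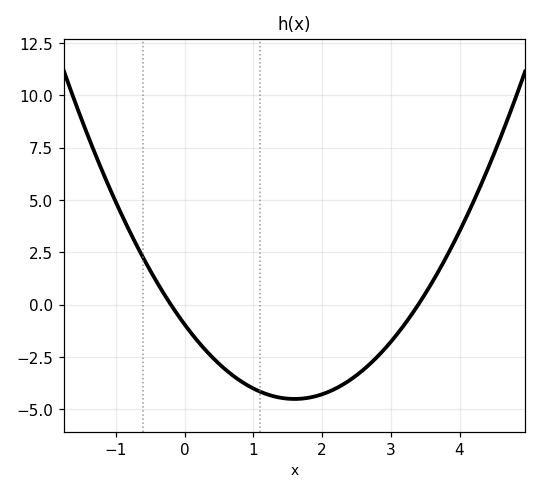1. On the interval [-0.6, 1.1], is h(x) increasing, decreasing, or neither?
decreasing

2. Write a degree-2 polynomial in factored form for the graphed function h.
y = 1.39(x + 0.2)(x - 3.4)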